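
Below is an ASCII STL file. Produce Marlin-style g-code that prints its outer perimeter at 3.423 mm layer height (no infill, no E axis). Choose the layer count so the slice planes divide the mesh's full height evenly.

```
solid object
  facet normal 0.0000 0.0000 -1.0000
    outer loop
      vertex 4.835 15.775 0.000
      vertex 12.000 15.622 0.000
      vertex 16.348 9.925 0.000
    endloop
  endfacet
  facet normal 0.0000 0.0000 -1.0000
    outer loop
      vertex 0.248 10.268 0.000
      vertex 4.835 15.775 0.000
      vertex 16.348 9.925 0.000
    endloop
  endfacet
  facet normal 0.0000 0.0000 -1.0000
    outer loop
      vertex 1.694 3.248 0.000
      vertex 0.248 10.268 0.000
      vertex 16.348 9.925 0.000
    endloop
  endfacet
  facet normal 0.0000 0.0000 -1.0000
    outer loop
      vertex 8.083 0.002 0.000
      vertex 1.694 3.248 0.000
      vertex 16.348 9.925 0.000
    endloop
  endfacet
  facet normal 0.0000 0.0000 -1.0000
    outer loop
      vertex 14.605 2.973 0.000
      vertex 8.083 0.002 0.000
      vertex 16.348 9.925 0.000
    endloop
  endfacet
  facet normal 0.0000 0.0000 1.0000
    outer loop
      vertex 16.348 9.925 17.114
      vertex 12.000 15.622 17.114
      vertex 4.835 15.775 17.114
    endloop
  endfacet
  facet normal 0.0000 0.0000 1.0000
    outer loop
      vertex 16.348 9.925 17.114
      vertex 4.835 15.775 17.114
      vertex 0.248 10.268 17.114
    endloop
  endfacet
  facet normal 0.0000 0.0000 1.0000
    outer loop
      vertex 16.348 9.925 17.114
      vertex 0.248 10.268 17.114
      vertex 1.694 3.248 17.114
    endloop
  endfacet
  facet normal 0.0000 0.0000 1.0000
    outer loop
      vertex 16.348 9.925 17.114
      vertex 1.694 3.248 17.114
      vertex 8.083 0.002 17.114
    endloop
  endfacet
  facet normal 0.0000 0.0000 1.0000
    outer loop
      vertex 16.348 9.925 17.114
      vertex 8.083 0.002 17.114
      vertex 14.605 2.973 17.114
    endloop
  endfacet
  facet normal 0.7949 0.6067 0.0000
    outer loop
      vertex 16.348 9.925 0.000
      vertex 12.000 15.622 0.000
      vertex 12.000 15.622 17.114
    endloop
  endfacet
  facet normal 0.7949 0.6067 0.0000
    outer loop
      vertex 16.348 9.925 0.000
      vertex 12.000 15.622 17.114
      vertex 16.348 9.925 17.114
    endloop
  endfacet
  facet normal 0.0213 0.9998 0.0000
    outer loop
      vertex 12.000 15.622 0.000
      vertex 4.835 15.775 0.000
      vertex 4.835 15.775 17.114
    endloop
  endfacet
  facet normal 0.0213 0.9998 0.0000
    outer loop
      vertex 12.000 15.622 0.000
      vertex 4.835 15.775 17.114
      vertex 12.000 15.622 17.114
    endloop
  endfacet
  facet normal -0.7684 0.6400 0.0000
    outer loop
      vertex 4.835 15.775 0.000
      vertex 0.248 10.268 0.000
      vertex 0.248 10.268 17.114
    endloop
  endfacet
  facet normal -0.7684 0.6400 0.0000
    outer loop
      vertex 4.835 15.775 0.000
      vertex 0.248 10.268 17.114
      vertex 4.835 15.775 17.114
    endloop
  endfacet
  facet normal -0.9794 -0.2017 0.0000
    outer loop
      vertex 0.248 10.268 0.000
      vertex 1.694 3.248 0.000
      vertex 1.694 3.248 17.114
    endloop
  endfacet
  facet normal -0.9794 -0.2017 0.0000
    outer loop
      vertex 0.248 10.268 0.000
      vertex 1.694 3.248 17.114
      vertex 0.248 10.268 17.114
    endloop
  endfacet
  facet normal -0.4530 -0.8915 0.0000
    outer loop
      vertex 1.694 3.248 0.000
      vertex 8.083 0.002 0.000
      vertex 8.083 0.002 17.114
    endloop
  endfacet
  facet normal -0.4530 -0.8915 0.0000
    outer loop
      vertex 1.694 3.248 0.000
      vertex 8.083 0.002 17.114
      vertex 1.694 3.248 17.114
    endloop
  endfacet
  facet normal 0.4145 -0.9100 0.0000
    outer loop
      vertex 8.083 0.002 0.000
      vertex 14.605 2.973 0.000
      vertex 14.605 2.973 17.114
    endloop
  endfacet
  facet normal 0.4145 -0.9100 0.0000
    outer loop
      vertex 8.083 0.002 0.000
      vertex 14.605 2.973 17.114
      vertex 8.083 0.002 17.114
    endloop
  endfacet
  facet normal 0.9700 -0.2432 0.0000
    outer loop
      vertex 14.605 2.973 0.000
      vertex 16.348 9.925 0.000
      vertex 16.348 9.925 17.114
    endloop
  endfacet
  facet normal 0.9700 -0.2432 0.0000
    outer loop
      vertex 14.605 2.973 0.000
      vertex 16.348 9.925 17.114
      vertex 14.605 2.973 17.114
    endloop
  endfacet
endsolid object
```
; perimeter-only toolpath
G21 ; units = mm
G90 ; absolute positioning
G28 ; home
; layer 1
G0 Z3.423
G0 X16.348 Y9.925
G1 X12.000 Y15.622
G1 X4.835 Y15.775
G1 X0.248 Y10.268
G1 X1.694 Y3.248
G1 X8.083 Y0.002
G1 X14.605 Y2.973
G1 X16.348 Y9.925
; layer 2
G0 Z6.846
G0 X16.348 Y9.925
G1 X12.000 Y15.622
G1 X4.835 Y15.775
G1 X0.248 Y10.268
G1 X1.694 Y3.248
G1 X8.083 Y0.002
G1 X14.605 Y2.973
G1 X16.348 Y9.925
; layer 3
G0 Z10.268
G0 X16.348 Y9.925
G1 X12.000 Y15.622
G1 X4.835 Y15.775
G1 X0.248 Y10.268
G1 X1.694 Y3.248
G1 X8.083 Y0.002
G1 X14.605 Y2.973
G1 X16.348 Y9.925
; layer 4
G0 Z13.691
G0 X16.348 Y9.925
G1 X12.000 Y15.622
G1 X4.835 Y15.775
G1 X0.248 Y10.268
G1 X1.694 Y3.248
G1 X8.083 Y0.002
G1 X14.605 Y2.973
G1 X16.348 Y9.925
; layer 5
G0 Z17.114
G0 X16.348 Y9.925
G1 X12.000 Y15.622
G1 X4.835 Y15.775
G1 X0.248 Y10.268
G1 X1.694 Y3.248
G1 X8.083 Y0.002
G1 X14.605 Y2.973
G1 X16.348 Y9.925
M2 ; end

The solid is a regular 7-sided prism (a cylinder approximated with 7 flat sides), circumscribed radius ≈ 8.26 mm, height ≈ 17.1 mm. Slicing at Δz = 3.423 mm — 5 equal slices spanning the solid's height, so layer i sits at z = i·h/5 — gives 5 non-empty perimeters. Each is a 7-segment closed polygon; G0 lifts to the layer z and rapids to the start vertex, then G1 traces the edges.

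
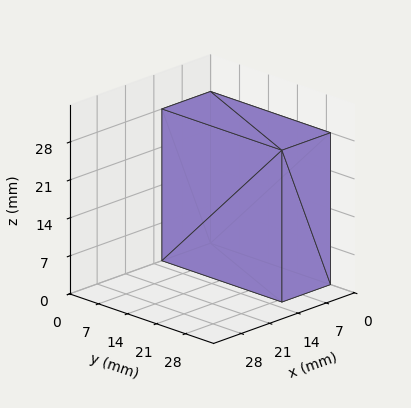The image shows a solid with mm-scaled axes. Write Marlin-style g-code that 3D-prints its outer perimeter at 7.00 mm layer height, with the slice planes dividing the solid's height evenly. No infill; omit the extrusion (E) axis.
Reading the render: the shape is a rectangular box, roughly 12 × 29 mm footprint and 28 mm tall (dimensions read to the nearest mm from the axis ticks). For the g-code, the solid's height is divided into equal slices at the stated Δz and each level perimeter traced with G1 moves after a G0 lift.

; perimeter-only toolpath
G21 ; units = mm
G90 ; absolute positioning
G28 ; home
; layer 1
G0 Z7.00
G0 X0.00 Y0.00
G1 X12.00 Y0.00
G1 X12.00 Y29.00
G1 X0.00 Y29.00
G1 X0.00 Y0.00
; layer 2
G0 Z14.00
G0 X0.00 Y0.00
G1 X12.00 Y0.00
G1 X12.00 Y29.00
G1 X0.00 Y29.00
G1 X0.00 Y0.00
; layer 3
G0 Z21.00
G0 X0.00 Y0.00
G1 X12.00 Y0.00
G1 X12.00 Y29.00
G1 X0.00 Y29.00
G1 X0.00 Y0.00
; layer 4
G0 Z28.00
G0 X0.00 Y0.00
G1 X12.00 Y0.00
G1 X12.00 Y29.00
G1 X0.00 Y29.00
G1 X0.00 Y0.00
M2 ; end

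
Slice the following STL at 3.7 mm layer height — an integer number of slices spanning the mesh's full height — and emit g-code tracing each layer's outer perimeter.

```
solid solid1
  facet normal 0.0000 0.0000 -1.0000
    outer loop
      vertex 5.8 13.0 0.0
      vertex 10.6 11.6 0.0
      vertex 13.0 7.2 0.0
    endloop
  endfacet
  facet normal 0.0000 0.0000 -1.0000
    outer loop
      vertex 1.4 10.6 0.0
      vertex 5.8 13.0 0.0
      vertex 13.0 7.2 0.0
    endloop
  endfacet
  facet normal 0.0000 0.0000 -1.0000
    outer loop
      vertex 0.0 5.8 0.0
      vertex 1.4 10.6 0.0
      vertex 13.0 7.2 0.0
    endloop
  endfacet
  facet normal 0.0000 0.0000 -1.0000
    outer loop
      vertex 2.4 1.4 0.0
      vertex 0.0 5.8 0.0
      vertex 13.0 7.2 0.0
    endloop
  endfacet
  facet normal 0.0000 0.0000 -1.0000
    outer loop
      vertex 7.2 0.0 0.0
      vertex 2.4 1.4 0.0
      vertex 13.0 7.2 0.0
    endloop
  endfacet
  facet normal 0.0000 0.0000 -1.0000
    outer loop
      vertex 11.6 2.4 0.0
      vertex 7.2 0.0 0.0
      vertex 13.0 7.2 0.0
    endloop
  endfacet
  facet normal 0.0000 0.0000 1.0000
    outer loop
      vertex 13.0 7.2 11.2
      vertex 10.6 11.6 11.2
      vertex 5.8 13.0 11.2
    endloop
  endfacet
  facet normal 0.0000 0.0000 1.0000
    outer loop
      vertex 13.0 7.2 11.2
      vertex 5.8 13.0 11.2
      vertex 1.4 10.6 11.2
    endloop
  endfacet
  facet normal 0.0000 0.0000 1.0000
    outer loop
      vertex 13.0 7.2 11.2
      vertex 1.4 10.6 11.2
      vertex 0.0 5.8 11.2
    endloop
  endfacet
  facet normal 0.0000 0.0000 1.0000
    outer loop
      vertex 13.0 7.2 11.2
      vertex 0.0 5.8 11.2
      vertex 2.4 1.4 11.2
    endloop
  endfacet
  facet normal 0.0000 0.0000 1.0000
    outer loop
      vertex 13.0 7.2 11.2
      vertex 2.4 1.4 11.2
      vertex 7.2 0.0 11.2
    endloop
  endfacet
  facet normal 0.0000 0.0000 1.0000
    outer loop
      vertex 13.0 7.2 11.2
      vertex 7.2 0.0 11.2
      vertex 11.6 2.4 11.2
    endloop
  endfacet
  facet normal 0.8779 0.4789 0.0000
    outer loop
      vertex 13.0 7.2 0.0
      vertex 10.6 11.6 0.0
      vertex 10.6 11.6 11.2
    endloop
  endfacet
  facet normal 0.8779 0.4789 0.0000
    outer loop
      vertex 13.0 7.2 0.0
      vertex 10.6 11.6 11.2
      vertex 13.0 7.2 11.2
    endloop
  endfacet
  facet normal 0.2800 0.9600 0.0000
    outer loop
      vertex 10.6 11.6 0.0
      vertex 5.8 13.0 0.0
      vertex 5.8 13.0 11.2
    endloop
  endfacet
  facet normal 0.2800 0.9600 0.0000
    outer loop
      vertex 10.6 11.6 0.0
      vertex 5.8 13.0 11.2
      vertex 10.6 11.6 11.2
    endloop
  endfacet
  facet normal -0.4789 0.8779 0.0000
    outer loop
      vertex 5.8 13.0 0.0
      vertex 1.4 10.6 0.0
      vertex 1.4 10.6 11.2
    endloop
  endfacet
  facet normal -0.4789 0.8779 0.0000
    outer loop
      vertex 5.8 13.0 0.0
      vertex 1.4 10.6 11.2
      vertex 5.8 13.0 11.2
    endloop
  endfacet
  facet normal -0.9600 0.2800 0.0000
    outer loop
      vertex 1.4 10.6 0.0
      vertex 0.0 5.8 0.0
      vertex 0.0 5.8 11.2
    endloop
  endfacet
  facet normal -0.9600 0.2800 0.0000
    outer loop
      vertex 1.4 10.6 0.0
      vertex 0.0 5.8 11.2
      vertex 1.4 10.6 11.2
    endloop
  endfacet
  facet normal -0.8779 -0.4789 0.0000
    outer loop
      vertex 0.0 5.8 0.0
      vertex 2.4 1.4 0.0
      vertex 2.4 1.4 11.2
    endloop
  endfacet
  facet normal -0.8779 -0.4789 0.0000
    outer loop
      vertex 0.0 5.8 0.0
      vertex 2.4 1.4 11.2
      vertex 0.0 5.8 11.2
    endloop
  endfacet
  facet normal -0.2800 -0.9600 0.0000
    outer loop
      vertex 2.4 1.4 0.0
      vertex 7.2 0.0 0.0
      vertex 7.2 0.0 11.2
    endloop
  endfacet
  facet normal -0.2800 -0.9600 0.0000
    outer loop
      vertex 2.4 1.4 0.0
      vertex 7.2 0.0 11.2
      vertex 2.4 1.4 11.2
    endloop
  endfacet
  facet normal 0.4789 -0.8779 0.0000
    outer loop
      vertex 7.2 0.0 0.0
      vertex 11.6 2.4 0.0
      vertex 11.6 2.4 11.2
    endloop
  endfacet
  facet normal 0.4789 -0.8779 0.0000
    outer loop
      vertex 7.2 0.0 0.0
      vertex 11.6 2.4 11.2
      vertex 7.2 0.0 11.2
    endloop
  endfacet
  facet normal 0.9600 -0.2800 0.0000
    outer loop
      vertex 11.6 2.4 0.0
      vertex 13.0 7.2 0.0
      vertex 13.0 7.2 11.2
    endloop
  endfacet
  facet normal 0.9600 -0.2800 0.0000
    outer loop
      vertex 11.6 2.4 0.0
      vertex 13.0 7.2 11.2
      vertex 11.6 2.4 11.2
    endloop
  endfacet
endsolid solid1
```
; perimeter-only toolpath
G21 ; units = mm
G90 ; absolute positioning
G28 ; home
; layer 1
G0 Z3.7
G0 X13.0 Y7.2
G1 X10.6 Y11.6
G1 X5.8 Y13.0
G1 X1.4 Y10.6
G1 X0.0 Y5.8
G1 X2.4 Y1.4
G1 X7.2 Y0.0
G1 X11.6 Y2.4
G1 X13.0 Y7.2
; layer 2
G0 Z7.5
G0 X13.0 Y7.2
G1 X10.6 Y11.6
G1 X5.8 Y13.0
G1 X1.4 Y10.6
G1 X0.0 Y5.8
G1 X2.4 Y1.4
G1 X7.2 Y0.0
G1 X11.6 Y2.4
G1 X13.0 Y7.2
; layer 3
G0 Z11.2
G0 X13.0 Y7.2
G1 X10.6 Y11.6
G1 X5.8 Y13.0
G1 X1.4 Y10.6
G1 X0.0 Y5.8
G1 X2.4 Y1.4
G1 X7.2 Y0.0
G1 X11.6 Y2.4
G1 X13.0 Y7.2
M2 ; end

The solid is a regular 8-sided prism (a cylinder approximated with 8 flat sides), circumscribed radius ≈ 6.5 mm, height ≈ 11.2 mm. Slicing at Δz = 3.7 mm — 3 equal slices spanning the solid's height, so layer i sits at z = i·h/3 — gives 3 non-empty perimeters. Each is a 8-segment closed polygon; G0 lifts to the layer z and rapids to the start vertex, then G1 traces the edges.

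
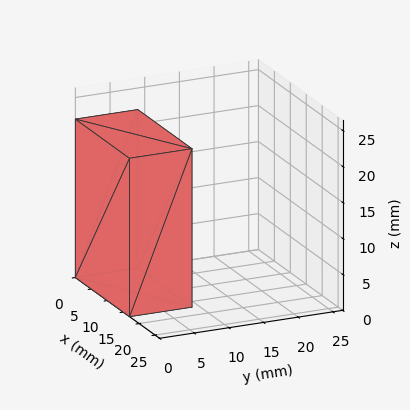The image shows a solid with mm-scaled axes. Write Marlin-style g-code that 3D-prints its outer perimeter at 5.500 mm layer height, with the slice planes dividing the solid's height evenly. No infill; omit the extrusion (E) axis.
Reading the render: the shape is a rectangular box, roughly 17 × 9 mm footprint and 22 mm tall (dimensions read to the nearest mm from the axis ticks). For the g-code, the solid's height is divided into equal slices at the stated Δz and each level perimeter traced with G1 moves after a G0 lift.

; perimeter-only toolpath
G21 ; units = mm
G90 ; absolute positioning
G28 ; home
; layer 1
G0 Z5.500
G0 X0.000 Y0.000
G1 X17.000 Y0.000
G1 X17.000 Y9.000
G1 X0.000 Y9.000
G1 X0.000 Y0.000
; layer 2
G0 Z11.000
G0 X0.000 Y0.000
G1 X17.000 Y0.000
G1 X17.000 Y9.000
G1 X0.000 Y9.000
G1 X0.000 Y0.000
; layer 3
G0 Z16.500
G0 X0.000 Y0.000
G1 X17.000 Y0.000
G1 X17.000 Y9.000
G1 X0.000 Y9.000
G1 X0.000 Y0.000
; layer 4
G0 Z22.000
G0 X0.000 Y0.000
G1 X17.000 Y0.000
G1 X17.000 Y9.000
G1 X0.000 Y9.000
G1 X0.000 Y0.000
M2 ; end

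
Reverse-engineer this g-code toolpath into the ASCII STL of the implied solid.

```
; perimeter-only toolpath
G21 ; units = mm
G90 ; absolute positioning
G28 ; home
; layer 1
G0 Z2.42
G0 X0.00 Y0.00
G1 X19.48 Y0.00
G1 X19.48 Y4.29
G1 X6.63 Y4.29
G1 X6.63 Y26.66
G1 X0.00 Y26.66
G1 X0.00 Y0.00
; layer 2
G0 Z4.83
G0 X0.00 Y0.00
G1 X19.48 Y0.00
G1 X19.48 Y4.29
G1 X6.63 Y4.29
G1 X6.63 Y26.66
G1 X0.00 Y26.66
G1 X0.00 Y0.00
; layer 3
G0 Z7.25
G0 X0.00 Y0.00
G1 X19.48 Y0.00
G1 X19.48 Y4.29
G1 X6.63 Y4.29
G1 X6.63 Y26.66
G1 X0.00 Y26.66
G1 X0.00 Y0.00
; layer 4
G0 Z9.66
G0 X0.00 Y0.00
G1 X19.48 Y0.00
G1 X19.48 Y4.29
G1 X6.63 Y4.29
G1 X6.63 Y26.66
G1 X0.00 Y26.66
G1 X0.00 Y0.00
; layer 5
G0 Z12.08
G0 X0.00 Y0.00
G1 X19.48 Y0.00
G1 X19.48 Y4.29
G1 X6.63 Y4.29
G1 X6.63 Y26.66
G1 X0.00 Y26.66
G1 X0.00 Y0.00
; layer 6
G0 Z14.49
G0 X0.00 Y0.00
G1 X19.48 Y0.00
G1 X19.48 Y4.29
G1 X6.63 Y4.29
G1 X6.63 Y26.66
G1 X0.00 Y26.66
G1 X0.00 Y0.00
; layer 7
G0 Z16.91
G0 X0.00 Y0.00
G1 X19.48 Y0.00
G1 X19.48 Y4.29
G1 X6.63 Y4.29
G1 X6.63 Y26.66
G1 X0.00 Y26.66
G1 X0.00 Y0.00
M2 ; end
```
solid part
  facet normal 0.0000 0.0000 -1.0000
    outer loop
      vertex 19.48 4.29 0.00
      vertex 19.48 0.00 0.00
      vertex 0.00 0.00 0.00
    endloop
  endfacet
  facet normal 0.0000 0.0000 -1.0000
    outer loop
      vertex 6.63 4.29 0.00
      vertex 19.48 4.29 0.00
      vertex 0.00 0.00 0.00
    endloop
  endfacet
  facet normal 0.0000 0.0000 -1.0000
    outer loop
      vertex 6.63 26.66 0.00
      vertex 6.63 4.29 0.00
      vertex 0.00 0.00 0.00
    endloop
  endfacet
  facet normal 0.0000 0.0000 -1.0000
    outer loop
      vertex 0.00 26.66 0.00
      vertex 6.63 26.66 0.00
      vertex 0.00 0.00 0.00
    endloop
  endfacet
  facet normal 0.0000 0.0000 1.0000
    outer loop
      vertex 0.00 0.00 16.91
      vertex 19.48 0.00 16.91
      vertex 19.48 4.29 16.91
    endloop
  endfacet
  facet normal 0.0000 0.0000 1.0000
    outer loop
      vertex 0.00 0.00 16.91
      vertex 19.48 4.29 16.91
      vertex 6.63 4.29 16.91
    endloop
  endfacet
  facet normal 0.0000 0.0000 1.0000
    outer loop
      vertex 0.00 0.00 16.91
      vertex 6.63 4.29 16.91
      vertex 6.63 26.66 16.91
    endloop
  endfacet
  facet normal 0.0000 0.0000 1.0000
    outer loop
      vertex 0.00 0.00 16.91
      vertex 6.63 26.66 16.91
      vertex 0.00 26.66 16.91
    endloop
  endfacet
  facet normal 0.0000 -1.0000 0.0000
    outer loop
      vertex 0.00 0.00 0.00
      vertex 19.48 0.00 0.00
      vertex 19.48 0.00 16.91
    endloop
  endfacet
  facet normal 0.0000 -1.0000 0.0000
    outer loop
      vertex 0.00 0.00 0.00
      vertex 19.48 0.00 16.91
      vertex 0.00 0.00 16.91
    endloop
  endfacet
  facet normal 1.0000 0.0000 0.0000
    outer loop
      vertex 19.48 0.00 0.00
      vertex 19.48 4.29 0.00
      vertex 19.48 4.29 16.91
    endloop
  endfacet
  facet normal 1.0000 0.0000 0.0000
    outer loop
      vertex 19.48 0.00 0.00
      vertex 19.48 4.29 16.91
      vertex 19.48 0.00 16.91
    endloop
  endfacet
  facet normal 0.0000 1.0000 0.0000
    outer loop
      vertex 19.48 4.29 0.00
      vertex 6.63 4.29 0.00
      vertex 6.63 4.29 16.91
    endloop
  endfacet
  facet normal 0.0000 1.0000 0.0000
    outer loop
      vertex 19.48 4.29 0.00
      vertex 6.63 4.29 16.91
      vertex 19.48 4.29 16.91
    endloop
  endfacet
  facet normal 1.0000 0.0000 0.0000
    outer loop
      vertex 6.63 4.29 0.00
      vertex 6.63 26.66 0.00
      vertex 6.63 26.66 16.91
    endloop
  endfacet
  facet normal 1.0000 0.0000 0.0000
    outer loop
      vertex 6.63 4.29 0.00
      vertex 6.63 26.66 16.91
      vertex 6.63 4.29 16.91
    endloop
  endfacet
  facet normal 0.0000 1.0000 0.0000
    outer loop
      vertex 6.63 26.66 0.00
      vertex 0.00 26.66 0.00
      vertex 0.00 26.66 16.91
    endloop
  endfacet
  facet normal 0.0000 1.0000 0.0000
    outer loop
      vertex 6.63 26.66 0.00
      vertex 0.00 26.66 16.91
      vertex 6.63 26.66 16.91
    endloop
  endfacet
  facet normal -1.0000 0.0000 0.0000
    outer loop
      vertex 0.00 26.66 0.00
      vertex 0.00 0.00 0.00
      vertex 0.00 0.00 16.91
    endloop
  endfacet
  facet normal -1.0000 0.0000 0.0000
    outer loop
      vertex 0.00 26.66 0.00
      vertex 0.00 0.00 16.91
      vertex 0.00 26.66 16.91
    endloop
  endfacet
endsolid part

The G0 Z moves step by Δz≈2.42 mm. Every layer's G1 loop is the same polygon, so the solid is a straight extrusion of it from z=0 to z≈16.9. Closing with flat bottom and top caps and triangulating gives 20 facets — an L-shaped prism: outer 19.5 × 26.7 mm, arm thicknesses ≈ 4.29 mm (horizontal) and 6.63 mm (vertical), extruded 16.9 mm in z.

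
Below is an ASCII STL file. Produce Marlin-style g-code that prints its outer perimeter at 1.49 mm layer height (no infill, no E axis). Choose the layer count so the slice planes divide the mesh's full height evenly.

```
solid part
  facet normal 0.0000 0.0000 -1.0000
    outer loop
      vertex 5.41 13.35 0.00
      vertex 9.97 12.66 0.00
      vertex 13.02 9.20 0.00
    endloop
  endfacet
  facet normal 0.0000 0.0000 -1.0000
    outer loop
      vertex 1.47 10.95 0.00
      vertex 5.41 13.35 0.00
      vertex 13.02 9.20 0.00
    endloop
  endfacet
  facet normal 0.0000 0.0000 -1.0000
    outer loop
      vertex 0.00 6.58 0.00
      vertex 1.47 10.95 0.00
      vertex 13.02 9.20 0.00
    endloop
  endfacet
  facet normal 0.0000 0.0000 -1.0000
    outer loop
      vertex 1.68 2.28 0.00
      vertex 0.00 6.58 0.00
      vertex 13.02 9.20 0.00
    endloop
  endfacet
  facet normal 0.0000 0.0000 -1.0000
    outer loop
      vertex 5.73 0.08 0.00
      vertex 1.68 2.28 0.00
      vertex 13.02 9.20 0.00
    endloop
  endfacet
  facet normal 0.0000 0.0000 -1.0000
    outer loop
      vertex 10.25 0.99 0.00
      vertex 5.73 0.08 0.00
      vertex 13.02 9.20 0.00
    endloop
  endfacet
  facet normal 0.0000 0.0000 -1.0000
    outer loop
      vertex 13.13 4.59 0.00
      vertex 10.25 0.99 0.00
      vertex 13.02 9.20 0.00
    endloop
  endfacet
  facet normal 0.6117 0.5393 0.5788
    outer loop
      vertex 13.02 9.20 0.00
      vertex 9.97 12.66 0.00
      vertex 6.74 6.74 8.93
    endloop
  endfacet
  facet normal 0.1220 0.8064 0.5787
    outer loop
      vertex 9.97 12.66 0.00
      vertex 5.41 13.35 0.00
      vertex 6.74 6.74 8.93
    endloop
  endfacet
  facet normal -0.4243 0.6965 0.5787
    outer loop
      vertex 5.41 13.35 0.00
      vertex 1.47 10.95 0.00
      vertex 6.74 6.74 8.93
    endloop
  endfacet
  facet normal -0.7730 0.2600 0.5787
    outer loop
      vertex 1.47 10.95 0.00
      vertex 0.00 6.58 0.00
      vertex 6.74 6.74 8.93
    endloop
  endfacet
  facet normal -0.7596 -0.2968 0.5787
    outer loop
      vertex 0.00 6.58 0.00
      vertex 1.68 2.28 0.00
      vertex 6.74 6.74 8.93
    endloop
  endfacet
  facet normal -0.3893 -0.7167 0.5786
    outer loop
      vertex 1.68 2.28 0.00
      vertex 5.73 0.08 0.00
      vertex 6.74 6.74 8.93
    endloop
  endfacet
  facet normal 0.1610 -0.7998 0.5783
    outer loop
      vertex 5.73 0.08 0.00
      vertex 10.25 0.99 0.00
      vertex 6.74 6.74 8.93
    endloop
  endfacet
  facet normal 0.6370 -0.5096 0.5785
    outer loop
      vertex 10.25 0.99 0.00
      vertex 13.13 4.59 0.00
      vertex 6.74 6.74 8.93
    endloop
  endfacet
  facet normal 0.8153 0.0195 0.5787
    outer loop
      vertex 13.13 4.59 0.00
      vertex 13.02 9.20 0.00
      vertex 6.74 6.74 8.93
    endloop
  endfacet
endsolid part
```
; perimeter-only toolpath
G21 ; units = mm
G90 ; absolute positioning
G28 ; home
; layer 1
G0 Z1.49
G0 X11.97 Y8.79
G1 X9.43 Y11.67
G1 X5.63 Y12.25
G1 X2.35 Y10.25
G1 X1.12 Y6.61
G1 X2.52 Y3.02
G1 X5.90 Y1.19
G1 X9.67 Y1.95
G1 X12.07 Y4.95
G1 X11.97 Y8.79
; layer 2
G0 Z2.98
G0 X10.93 Y8.38
G1 X8.89 Y10.69
G1 X5.85 Y11.15
G1 X3.23 Y9.55
G1 X2.25 Y6.63
G1 X3.37 Y3.77
G1 X6.07 Y2.30
G1 X9.08 Y2.91
G1 X11.00 Y5.31
G1 X10.93 Y8.38
; layer 3
G0 Z4.46
G0 X9.88 Y7.97
G1 X8.36 Y9.70
G1 X6.08 Y10.04
G1 X4.11 Y8.84
G1 X3.37 Y6.66
G1 X4.21 Y4.51
G1 X6.24 Y3.41
G1 X8.50 Y3.87
G1 X9.94 Y5.67
G1 X9.88 Y7.97
; layer 4
G0 Z5.95
G0 X8.83 Y7.56
G1 X7.82 Y8.71
G1 X6.30 Y8.94
G1 X4.98 Y8.14
G1 X4.49 Y6.69
G1 X5.05 Y5.25
G1 X6.40 Y4.52
G1 X7.91 Y4.82
G1 X8.87 Y6.02
G1 X8.83 Y7.56
; layer 5
G0 Z7.44
G0 X7.79 Y7.15
G1 X7.28 Y7.73
G1 X6.52 Y7.84
G1 X5.86 Y7.44
G1 X5.62 Y6.71
G1 X5.90 Y6.00
G1 X6.57 Y5.63
G1 X7.33 Y5.78
G1 X7.80 Y6.38
G1 X7.79 Y7.15
M2 ; end

The solid is a regular 9-sided pyramid, base circumscribed radius ≈ 6.74 mm, apex at z ≈ 8.93 mm. Slicing at Δz = 1.49 mm — 6 equal slices spanning the solid's height, so layer i sits at z = i·h/6 — gives 5 non-empty perimeters. Each is a 9-segment closed polygon; G0 lifts to the layer z and rapids to the start vertex, then G1 traces the edges. The cross-section shrinks linearly with z (the slice at the apex is degenerate and omitted).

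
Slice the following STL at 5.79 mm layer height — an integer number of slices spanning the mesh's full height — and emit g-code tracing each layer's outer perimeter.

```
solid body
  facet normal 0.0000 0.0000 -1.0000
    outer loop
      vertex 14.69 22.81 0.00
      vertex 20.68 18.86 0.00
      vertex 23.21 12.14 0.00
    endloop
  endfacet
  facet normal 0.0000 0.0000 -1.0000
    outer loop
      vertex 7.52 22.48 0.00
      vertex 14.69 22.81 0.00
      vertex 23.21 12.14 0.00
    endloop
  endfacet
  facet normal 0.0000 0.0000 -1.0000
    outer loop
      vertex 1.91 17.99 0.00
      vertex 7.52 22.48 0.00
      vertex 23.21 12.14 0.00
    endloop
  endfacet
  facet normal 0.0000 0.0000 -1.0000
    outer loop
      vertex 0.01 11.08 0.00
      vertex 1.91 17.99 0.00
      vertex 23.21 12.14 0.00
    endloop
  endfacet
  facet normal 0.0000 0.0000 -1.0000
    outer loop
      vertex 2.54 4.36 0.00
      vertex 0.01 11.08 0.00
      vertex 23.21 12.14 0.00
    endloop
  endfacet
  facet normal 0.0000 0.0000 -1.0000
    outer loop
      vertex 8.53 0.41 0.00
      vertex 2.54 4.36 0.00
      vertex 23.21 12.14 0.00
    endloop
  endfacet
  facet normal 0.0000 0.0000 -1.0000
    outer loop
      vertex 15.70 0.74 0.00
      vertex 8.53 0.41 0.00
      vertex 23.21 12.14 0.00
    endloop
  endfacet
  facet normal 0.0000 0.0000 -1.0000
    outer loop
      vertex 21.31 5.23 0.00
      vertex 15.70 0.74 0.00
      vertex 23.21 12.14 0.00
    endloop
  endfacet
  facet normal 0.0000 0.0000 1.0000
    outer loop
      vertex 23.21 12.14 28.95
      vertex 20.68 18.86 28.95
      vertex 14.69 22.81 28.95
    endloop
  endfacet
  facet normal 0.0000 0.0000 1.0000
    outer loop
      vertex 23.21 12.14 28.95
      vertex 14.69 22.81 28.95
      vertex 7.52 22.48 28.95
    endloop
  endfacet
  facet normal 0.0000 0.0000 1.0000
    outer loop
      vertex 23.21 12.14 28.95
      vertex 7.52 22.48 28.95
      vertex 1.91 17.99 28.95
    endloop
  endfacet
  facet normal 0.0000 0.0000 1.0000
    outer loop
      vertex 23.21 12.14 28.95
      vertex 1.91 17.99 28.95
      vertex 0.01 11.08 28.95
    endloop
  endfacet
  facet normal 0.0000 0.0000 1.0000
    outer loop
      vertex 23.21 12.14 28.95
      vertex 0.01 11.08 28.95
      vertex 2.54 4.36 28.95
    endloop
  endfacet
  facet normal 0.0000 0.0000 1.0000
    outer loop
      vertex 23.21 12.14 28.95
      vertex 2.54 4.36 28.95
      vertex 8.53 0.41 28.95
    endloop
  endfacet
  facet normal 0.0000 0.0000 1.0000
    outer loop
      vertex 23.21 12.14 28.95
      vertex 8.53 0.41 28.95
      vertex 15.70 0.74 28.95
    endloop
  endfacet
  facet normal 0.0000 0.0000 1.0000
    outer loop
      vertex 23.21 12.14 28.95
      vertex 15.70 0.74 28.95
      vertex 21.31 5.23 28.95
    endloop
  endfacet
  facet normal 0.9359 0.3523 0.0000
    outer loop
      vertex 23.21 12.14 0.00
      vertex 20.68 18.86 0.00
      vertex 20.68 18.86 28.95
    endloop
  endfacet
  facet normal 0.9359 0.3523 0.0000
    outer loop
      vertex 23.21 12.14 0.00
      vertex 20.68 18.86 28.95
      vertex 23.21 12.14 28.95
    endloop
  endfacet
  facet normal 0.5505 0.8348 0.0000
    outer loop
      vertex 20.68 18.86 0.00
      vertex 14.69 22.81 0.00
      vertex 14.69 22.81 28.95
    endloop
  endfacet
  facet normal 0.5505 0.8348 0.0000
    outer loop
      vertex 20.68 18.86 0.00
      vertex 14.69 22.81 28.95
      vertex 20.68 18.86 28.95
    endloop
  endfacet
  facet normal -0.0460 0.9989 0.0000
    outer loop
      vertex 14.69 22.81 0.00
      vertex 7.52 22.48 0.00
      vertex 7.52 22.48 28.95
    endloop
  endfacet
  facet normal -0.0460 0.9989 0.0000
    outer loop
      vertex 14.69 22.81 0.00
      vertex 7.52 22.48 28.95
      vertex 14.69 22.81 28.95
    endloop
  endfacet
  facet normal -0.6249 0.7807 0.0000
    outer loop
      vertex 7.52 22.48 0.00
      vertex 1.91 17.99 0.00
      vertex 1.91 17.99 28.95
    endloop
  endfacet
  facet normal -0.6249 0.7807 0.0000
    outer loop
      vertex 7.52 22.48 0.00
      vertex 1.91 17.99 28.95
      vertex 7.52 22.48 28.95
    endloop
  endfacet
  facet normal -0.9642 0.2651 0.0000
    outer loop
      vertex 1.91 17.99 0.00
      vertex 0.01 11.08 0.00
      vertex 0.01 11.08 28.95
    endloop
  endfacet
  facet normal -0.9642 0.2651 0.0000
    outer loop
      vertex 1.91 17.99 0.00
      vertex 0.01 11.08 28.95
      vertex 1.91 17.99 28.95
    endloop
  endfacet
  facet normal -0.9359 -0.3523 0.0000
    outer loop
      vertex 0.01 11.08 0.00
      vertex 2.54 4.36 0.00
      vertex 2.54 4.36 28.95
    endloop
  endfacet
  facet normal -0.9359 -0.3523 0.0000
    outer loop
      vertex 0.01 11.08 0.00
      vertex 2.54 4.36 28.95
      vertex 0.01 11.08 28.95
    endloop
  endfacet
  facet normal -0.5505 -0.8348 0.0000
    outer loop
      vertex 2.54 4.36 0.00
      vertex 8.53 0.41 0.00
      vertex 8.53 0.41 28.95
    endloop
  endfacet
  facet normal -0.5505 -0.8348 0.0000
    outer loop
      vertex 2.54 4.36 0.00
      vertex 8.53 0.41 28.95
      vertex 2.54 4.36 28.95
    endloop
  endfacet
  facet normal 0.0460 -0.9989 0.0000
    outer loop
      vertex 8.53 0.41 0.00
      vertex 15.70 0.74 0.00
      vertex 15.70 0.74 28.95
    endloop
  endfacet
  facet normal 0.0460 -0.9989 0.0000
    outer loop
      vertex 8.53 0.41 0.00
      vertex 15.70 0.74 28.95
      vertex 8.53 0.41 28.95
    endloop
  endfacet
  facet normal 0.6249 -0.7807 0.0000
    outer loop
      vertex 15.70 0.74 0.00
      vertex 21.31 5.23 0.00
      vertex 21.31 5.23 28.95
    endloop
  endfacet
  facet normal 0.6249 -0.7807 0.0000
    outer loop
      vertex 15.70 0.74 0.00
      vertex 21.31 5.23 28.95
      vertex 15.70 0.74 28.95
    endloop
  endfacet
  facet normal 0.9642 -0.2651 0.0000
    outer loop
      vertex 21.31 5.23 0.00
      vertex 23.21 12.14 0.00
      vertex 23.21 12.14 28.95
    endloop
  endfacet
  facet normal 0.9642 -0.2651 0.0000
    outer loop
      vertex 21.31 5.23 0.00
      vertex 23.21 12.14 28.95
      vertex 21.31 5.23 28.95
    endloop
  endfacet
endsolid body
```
; perimeter-only toolpath
G21 ; units = mm
G90 ; absolute positioning
G28 ; home
; layer 1
G0 Z5.79
G0 X23.21 Y12.14
G1 X20.68 Y18.86
G1 X14.69 Y22.81
G1 X7.52 Y22.48
G1 X1.91 Y17.99
G1 X0.01 Y11.08
G1 X2.54 Y4.36
G1 X8.53 Y0.41
G1 X15.70 Y0.74
G1 X21.31 Y5.23
G1 X23.21 Y12.14
; layer 2
G0 Z11.58
G0 X23.21 Y12.14
G1 X20.68 Y18.86
G1 X14.69 Y22.81
G1 X7.52 Y22.48
G1 X1.91 Y17.99
G1 X0.01 Y11.08
G1 X2.54 Y4.36
G1 X8.53 Y0.41
G1 X15.70 Y0.74
G1 X21.31 Y5.23
G1 X23.21 Y12.14
; layer 3
G0 Z17.37
G0 X23.21 Y12.14
G1 X20.68 Y18.86
G1 X14.69 Y22.81
G1 X7.52 Y22.48
G1 X1.91 Y17.99
G1 X0.01 Y11.08
G1 X2.54 Y4.36
G1 X8.53 Y0.41
G1 X15.70 Y0.74
G1 X21.31 Y5.23
G1 X23.21 Y12.14
; layer 4
G0 Z23.16
G0 X23.21 Y12.14
G1 X20.68 Y18.86
G1 X14.69 Y22.81
G1 X7.52 Y22.48
G1 X1.91 Y17.99
G1 X0.01 Y11.08
G1 X2.54 Y4.36
G1 X8.53 Y0.41
G1 X15.70 Y0.74
G1 X21.31 Y5.23
G1 X23.21 Y12.14
; layer 5
G0 Z28.95
G0 X23.21 Y12.14
G1 X20.68 Y18.86
G1 X14.69 Y22.81
G1 X7.52 Y22.48
G1 X1.91 Y17.99
G1 X0.01 Y11.08
G1 X2.54 Y4.36
G1 X8.53 Y0.41
G1 X15.70 Y0.74
G1 X21.31 Y5.23
G1 X23.21 Y12.14
M2 ; end

The solid is a regular 10-sided prism (a cylinder approximated with 10 flat sides), circumscribed radius ≈ 11.6 mm, height ≈ 28.9 mm. Slicing at Δz = 5.79 mm — 5 equal slices spanning the solid's height, so layer i sits at z = i·h/5 — gives 5 non-empty perimeters. Each is a 10-segment closed polygon; G0 lifts to the layer z and rapids to the start vertex, then G1 traces the edges.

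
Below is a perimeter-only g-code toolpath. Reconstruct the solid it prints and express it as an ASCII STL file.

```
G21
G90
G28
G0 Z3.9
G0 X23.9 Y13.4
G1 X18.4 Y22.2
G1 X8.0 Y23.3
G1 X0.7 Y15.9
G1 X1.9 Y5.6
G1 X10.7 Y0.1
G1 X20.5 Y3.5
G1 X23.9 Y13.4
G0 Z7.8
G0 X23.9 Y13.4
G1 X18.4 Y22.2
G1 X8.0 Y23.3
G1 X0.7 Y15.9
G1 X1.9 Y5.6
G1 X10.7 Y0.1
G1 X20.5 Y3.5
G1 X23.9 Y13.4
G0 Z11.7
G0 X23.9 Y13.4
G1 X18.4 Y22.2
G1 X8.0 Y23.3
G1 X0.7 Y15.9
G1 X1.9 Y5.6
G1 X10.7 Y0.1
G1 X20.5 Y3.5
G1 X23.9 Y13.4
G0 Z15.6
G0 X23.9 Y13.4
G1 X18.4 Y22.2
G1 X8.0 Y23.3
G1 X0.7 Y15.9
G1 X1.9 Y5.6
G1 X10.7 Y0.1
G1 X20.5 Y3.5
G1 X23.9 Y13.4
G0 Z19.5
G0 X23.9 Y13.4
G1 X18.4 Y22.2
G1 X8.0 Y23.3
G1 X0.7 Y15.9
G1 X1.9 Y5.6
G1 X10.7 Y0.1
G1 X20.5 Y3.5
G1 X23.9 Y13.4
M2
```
solid part
  facet normal 0.0000 0.0000 -1.0000
    outer loop
      vertex 8.0 23.3 0.0
      vertex 18.4 22.2 0.0
      vertex 23.9 13.4 0.0
    endloop
  endfacet
  facet normal 0.0000 0.0000 -1.0000
    outer loop
      vertex 0.7 15.9 0.0
      vertex 8.0 23.3 0.0
      vertex 23.9 13.4 0.0
    endloop
  endfacet
  facet normal 0.0000 0.0000 -1.0000
    outer loop
      vertex 1.9 5.6 0.0
      vertex 0.7 15.9 0.0
      vertex 23.9 13.4 0.0
    endloop
  endfacet
  facet normal 0.0000 0.0000 -1.0000
    outer loop
      vertex 10.7 0.1 0.0
      vertex 1.9 5.6 0.0
      vertex 23.9 13.4 0.0
    endloop
  endfacet
  facet normal 0.0000 0.0000 -1.0000
    outer loop
      vertex 20.5 3.5 0.0
      vertex 10.7 0.1 0.0
      vertex 23.9 13.4 0.0
    endloop
  endfacet
  facet normal 0.0000 0.0000 1.0000
    outer loop
      vertex 23.9 13.4 19.5
      vertex 18.4 22.2 19.5
      vertex 8.0 23.3 19.5
    endloop
  endfacet
  facet normal 0.0000 0.0000 1.0000
    outer loop
      vertex 23.9 13.4 19.5
      vertex 8.0 23.3 19.5
      vertex 0.7 15.9 19.5
    endloop
  endfacet
  facet normal 0.0000 0.0000 1.0000
    outer loop
      vertex 23.9 13.4 19.5
      vertex 0.7 15.9 19.5
      vertex 1.9 5.6 19.5
    endloop
  endfacet
  facet normal 0.0000 0.0000 1.0000
    outer loop
      vertex 23.9 13.4 19.5
      vertex 1.9 5.6 19.5
      vertex 10.7 0.1 19.5
    endloop
  endfacet
  facet normal 0.0000 0.0000 1.0000
    outer loop
      vertex 23.9 13.4 19.5
      vertex 10.7 0.1 19.5
      vertex 20.5 3.5 19.5
    endloop
  endfacet
  facet normal 0.8480 0.5300 0.0000
    outer loop
      vertex 23.9 13.4 0.0
      vertex 18.4 22.2 0.0
      vertex 18.4 22.2 19.5
    endloop
  endfacet
  facet normal 0.8480 0.5300 0.0000
    outer loop
      vertex 23.9 13.4 0.0
      vertex 18.4 22.2 19.5
      vertex 23.9 13.4 19.5
    endloop
  endfacet
  facet normal 0.1052 0.9945 0.0000
    outer loop
      vertex 18.4 22.2 0.0
      vertex 8.0 23.3 0.0
      vertex 8.0 23.3 19.5
    endloop
  endfacet
  facet normal 0.1052 0.9945 0.0000
    outer loop
      vertex 18.4 22.2 0.0
      vertex 8.0 23.3 19.5
      vertex 18.4 22.2 19.5
    endloop
  endfacet
  facet normal -0.7119 0.7023 0.0000
    outer loop
      vertex 8.0 23.3 0.0
      vertex 0.7 15.9 0.0
      vertex 0.7 15.9 19.5
    endloop
  endfacet
  facet normal -0.7119 0.7023 0.0000
    outer loop
      vertex 8.0 23.3 0.0
      vertex 0.7 15.9 19.5
      vertex 8.0 23.3 19.5
    endloop
  endfacet
  facet normal -0.9933 -0.1157 0.0000
    outer loop
      vertex 0.7 15.9 0.0
      vertex 1.9 5.6 0.0
      vertex 1.9 5.6 19.5
    endloop
  endfacet
  facet normal -0.9933 -0.1157 0.0000
    outer loop
      vertex 0.7 15.9 0.0
      vertex 1.9 5.6 19.5
      vertex 0.7 15.9 19.5
    endloop
  endfacet
  facet normal -0.5300 -0.8480 0.0000
    outer loop
      vertex 1.9 5.6 0.0
      vertex 10.7 0.1 0.0
      vertex 10.7 0.1 19.5
    endloop
  endfacet
  facet normal -0.5300 -0.8480 0.0000
    outer loop
      vertex 1.9 5.6 0.0
      vertex 10.7 0.1 19.5
      vertex 1.9 5.6 19.5
    endloop
  endfacet
  facet normal 0.3278 -0.9448 0.0000
    outer loop
      vertex 10.7 0.1 0.0
      vertex 20.5 3.5 0.0
      vertex 20.5 3.5 19.5
    endloop
  endfacet
  facet normal 0.3278 -0.9448 0.0000
    outer loop
      vertex 10.7 0.1 0.0
      vertex 20.5 3.5 19.5
      vertex 10.7 0.1 19.5
    endloop
  endfacet
  facet normal 0.9458 -0.3248 0.0000
    outer loop
      vertex 20.5 3.5 0.0
      vertex 23.9 13.4 0.0
      vertex 23.9 13.4 19.5
    endloop
  endfacet
  facet normal 0.9458 -0.3248 0.0000
    outer loop
      vertex 20.5 3.5 0.0
      vertex 23.9 13.4 19.5
      vertex 20.5 3.5 19.5
    endloop
  endfacet
endsolid part

The G0 Z moves step by Δz≈3.9 mm. Every layer's G1 loop is the same polygon, so the solid is a straight extrusion of it from z=0 to z≈19.5. Closing with flat bottom and top caps and triangulating gives 24 facets — a regular 7-sided prism (a cylinder approximated with 7 flat sides), circumscribed radius ≈ 12 mm, height ≈ 19.5 mm.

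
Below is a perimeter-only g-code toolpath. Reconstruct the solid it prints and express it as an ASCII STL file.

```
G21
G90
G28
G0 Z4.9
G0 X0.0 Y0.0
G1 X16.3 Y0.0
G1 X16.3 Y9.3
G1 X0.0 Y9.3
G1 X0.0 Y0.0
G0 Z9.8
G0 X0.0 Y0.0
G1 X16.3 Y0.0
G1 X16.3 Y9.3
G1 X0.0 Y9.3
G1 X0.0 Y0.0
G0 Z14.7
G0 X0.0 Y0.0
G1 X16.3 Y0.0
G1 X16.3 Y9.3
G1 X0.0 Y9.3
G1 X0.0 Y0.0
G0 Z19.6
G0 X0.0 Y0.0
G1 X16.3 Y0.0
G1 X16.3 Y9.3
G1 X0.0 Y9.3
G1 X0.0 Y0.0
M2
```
solid part
  facet normal 0.0000 0.0000 -1.0000
    outer loop
      vertex 16.3 9.3 0.0
      vertex 16.3 0.0 0.0
      vertex 0.0 0.0 0.0
    endloop
  endfacet
  facet normal 0.0000 0.0000 -1.0000
    outer loop
      vertex 0.0 9.3 0.0
      vertex 16.3 9.3 0.0
      vertex 0.0 0.0 0.0
    endloop
  endfacet
  facet normal 0.0000 0.0000 1.0000
    outer loop
      vertex 0.0 0.0 19.6
      vertex 16.3 0.0 19.6
      vertex 16.3 9.3 19.6
    endloop
  endfacet
  facet normal 0.0000 0.0000 1.0000
    outer loop
      vertex 0.0 0.0 19.6
      vertex 16.3 9.3 19.6
      vertex 0.0 9.3 19.6
    endloop
  endfacet
  facet normal 0.0000 -1.0000 0.0000
    outer loop
      vertex 0.0 0.0 0.0
      vertex 16.3 0.0 0.0
      vertex 16.3 0.0 19.6
    endloop
  endfacet
  facet normal 0.0000 -1.0000 0.0000
    outer loop
      vertex 0.0 0.0 0.0
      vertex 16.3 0.0 19.6
      vertex 0.0 0.0 19.6
    endloop
  endfacet
  facet normal 0.0000 1.0000 0.0000
    outer loop
      vertex 16.3 9.3 19.6
      vertex 16.3 9.3 0.0
      vertex 0.0 9.3 0.0
    endloop
  endfacet
  facet normal 0.0000 1.0000 0.0000
    outer loop
      vertex 0.0 9.3 19.6
      vertex 16.3 9.3 19.6
      vertex 0.0 9.3 0.0
    endloop
  endfacet
  facet normal -1.0000 0.0000 0.0000
    outer loop
      vertex 0.0 9.3 19.6
      vertex 0.0 9.3 0.0
      vertex 0.0 0.0 0.0
    endloop
  endfacet
  facet normal -1.0000 0.0000 0.0000
    outer loop
      vertex 0.0 0.0 19.6
      vertex 0.0 9.3 19.6
      vertex 0.0 0.0 0.0
    endloop
  endfacet
  facet normal 1.0000 0.0000 0.0000
    outer loop
      vertex 16.3 0.0 0.0
      vertex 16.3 9.3 0.0
      vertex 16.3 9.3 19.6
    endloop
  endfacet
  facet normal 1.0000 0.0000 0.0000
    outer loop
      vertex 16.3 0.0 0.0
      vertex 16.3 9.3 19.6
      vertex 16.3 0.0 19.6
    endloop
  endfacet
endsolid part

The G0 Z moves step by Δz≈4.9 mm. Every layer's G1 loop is the same polygon, so the solid is a straight extrusion of it from z=0 to z≈19.6. Closing with flat bottom and top caps and triangulating gives 12 facets — a rectangular box, roughly 16.3 × 9.3 mm footprint and 19.6 mm tall.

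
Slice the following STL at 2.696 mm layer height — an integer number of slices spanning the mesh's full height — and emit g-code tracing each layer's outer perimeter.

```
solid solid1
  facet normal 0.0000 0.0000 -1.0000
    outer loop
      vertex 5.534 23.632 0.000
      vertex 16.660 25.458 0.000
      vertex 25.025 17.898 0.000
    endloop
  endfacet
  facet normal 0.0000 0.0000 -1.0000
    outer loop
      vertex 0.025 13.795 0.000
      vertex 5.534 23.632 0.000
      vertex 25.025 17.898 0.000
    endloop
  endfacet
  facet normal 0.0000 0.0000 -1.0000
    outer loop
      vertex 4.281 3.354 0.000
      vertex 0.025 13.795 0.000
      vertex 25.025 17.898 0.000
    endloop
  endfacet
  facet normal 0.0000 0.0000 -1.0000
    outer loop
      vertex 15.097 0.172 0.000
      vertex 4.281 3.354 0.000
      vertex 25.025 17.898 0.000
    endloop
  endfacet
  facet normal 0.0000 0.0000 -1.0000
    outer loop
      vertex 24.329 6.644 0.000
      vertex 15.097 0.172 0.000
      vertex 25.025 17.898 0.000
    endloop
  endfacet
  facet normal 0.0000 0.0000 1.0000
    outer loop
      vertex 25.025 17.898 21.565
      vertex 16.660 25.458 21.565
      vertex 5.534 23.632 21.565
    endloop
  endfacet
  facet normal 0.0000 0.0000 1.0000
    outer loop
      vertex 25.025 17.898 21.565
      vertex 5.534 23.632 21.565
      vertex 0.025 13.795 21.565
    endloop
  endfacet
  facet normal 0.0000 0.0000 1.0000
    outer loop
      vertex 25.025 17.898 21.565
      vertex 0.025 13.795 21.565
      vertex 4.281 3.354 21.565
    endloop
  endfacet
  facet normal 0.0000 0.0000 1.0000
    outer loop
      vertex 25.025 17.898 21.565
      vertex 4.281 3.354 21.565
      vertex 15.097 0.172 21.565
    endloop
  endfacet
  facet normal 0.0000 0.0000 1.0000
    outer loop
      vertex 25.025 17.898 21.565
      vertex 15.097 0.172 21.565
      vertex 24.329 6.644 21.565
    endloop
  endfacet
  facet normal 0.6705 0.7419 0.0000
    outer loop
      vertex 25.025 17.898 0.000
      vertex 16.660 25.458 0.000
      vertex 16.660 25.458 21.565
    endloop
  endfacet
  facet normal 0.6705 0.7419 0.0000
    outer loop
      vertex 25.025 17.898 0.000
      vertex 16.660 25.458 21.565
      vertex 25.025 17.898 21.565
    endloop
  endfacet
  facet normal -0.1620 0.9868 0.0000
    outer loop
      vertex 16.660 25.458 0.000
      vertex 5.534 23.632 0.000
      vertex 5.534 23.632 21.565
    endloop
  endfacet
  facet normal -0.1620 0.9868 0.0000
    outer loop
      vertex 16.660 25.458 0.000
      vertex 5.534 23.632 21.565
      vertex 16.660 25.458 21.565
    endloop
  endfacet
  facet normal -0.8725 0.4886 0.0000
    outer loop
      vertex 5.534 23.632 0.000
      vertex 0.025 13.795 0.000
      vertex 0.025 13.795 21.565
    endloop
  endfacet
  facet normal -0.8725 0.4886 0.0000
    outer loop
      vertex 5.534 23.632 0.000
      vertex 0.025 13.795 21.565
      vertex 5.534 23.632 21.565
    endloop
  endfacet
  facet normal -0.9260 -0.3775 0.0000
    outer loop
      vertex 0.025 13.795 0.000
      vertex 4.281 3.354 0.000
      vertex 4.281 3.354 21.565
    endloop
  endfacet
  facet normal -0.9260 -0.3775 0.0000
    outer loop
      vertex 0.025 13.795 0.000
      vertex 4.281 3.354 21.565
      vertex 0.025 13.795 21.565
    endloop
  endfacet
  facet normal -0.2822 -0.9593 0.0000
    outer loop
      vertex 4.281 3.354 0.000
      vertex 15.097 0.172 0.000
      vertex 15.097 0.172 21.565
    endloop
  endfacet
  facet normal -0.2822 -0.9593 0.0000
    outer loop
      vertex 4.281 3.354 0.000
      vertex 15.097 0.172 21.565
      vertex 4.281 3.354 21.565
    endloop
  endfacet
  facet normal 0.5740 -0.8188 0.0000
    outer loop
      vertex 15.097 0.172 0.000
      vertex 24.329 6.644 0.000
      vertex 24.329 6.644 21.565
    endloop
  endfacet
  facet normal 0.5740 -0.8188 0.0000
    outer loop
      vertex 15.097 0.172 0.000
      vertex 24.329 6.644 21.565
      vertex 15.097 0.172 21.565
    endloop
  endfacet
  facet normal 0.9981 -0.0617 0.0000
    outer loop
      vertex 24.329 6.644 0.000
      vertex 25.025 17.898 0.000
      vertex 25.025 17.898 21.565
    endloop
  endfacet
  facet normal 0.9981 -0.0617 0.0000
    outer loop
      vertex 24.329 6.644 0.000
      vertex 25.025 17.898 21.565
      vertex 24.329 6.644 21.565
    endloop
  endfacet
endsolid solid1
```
; perimeter-only toolpath
G21 ; units = mm
G90 ; absolute positioning
G28 ; home
; layer 1
G0 Z2.696
G0 X25.025 Y17.898
G1 X16.660 Y25.458
G1 X5.534 Y23.632
G1 X0.025 Y13.795
G1 X4.281 Y3.354
G1 X15.097 Y0.172
G1 X24.329 Y6.644
G1 X25.025 Y17.898
; layer 2
G0 Z5.391
G0 X25.025 Y17.898
G1 X16.660 Y25.458
G1 X5.534 Y23.632
G1 X0.025 Y13.795
G1 X4.281 Y3.354
G1 X15.097 Y0.172
G1 X24.329 Y6.644
G1 X25.025 Y17.898
; layer 3
G0 Z8.087
G0 X25.025 Y17.898
G1 X16.660 Y25.458
G1 X5.534 Y23.632
G1 X0.025 Y13.795
G1 X4.281 Y3.354
G1 X15.097 Y0.172
G1 X24.329 Y6.644
G1 X25.025 Y17.898
; layer 4
G0 Z10.783
G0 X25.025 Y17.898
G1 X16.660 Y25.458
G1 X5.534 Y23.632
G1 X0.025 Y13.795
G1 X4.281 Y3.354
G1 X15.097 Y0.172
G1 X24.329 Y6.644
G1 X25.025 Y17.898
; layer 5
G0 Z13.478
G0 X25.025 Y17.898
G1 X16.660 Y25.458
G1 X5.534 Y23.632
G1 X0.025 Y13.795
G1 X4.281 Y3.354
G1 X15.097 Y0.172
G1 X24.329 Y6.644
G1 X25.025 Y17.898
; layer 6
G0 Z16.174
G0 X25.025 Y17.898
G1 X16.660 Y25.458
G1 X5.534 Y23.632
G1 X0.025 Y13.795
G1 X4.281 Y3.354
G1 X15.097 Y0.172
G1 X24.329 Y6.644
G1 X25.025 Y17.898
; layer 7
G0 Z18.869
G0 X25.025 Y17.898
G1 X16.660 Y25.458
G1 X5.534 Y23.632
G1 X0.025 Y13.795
G1 X4.281 Y3.354
G1 X15.097 Y0.172
G1 X24.329 Y6.644
G1 X25.025 Y17.898
; layer 8
G0 Z21.565
G0 X25.025 Y17.898
G1 X16.660 Y25.458
G1 X5.534 Y23.632
G1 X0.025 Y13.795
G1 X4.281 Y3.354
G1 X15.097 Y0.172
G1 X24.329 Y6.644
G1 X25.025 Y17.898
M2 ; end

The solid is a regular 7-sided prism (a cylinder approximated with 7 flat sides), circumscribed radius ≈ 13 mm, height ≈ 21.6 mm. Slicing at Δz = 2.696 mm — 8 equal slices spanning the solid's height, so layer i sits at z = i·h/8 — gives 8 non-empty perimeters. Each is a 7-segment closed polygon; G0 lifts to the layer z and rapids to the start vertex, then G1 traces the edges.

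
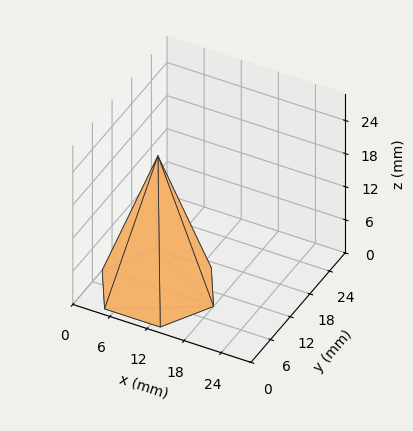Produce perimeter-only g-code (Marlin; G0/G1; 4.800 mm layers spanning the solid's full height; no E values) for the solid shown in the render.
Reading the render: the shape is a regular 6-sided pyramid, base circumscribed radius ≈ 9 mm, apex at z ≈ 24 mm (dimensions read to the nearest mm from the axis ticks). For the g-code, the solid's height is divided into equal slices at the stated Δz and each level perimeter traced with G1 moves after a G0 lift.

; perimeter-only toolpath
G21 ; units = mm
G90 ; absolute positioning
G28 ; home
; layer 1
G0 Z4.800
G0 X16.200 Y9.000
G1 X12.600 Y15.235
G1 X5.400 Y15.235
G1 X1.800 Y9.000
G1 X5.400 Y2.765
G1 X12.600 Y2.765
G1 X16.200 Y9.000
; layer 2
G0 Z9.600
G0 X14.400 Y9.000
G1 X11.700 Y13.676
G1 X6.300 Y13.676
G1 X3.600 Y9.000
G1 X6.300 Y4.324
G1 X11.700 Y4.324
G1 X14.400 Y9.000
; layer 3
G0 Z14.400
G0 X12.600 Y9.000
G1 X10.800 Y12.118
G1 X7.200 Y12.118
G1 X5.400 Y9.000
G1 X7.200 Y5.882
G1 X10.800 Y5.882
G1 X12.600 Y9.000
; layer 4
G0 Z19.200
G0 X10.800 Y9.000
G1 X9.900 Y10.559
G1 X8.100 Y10.559
G1 X7.200 Y9.000
G1 X8.100 Y7.441
G1 X9.900 Y7.441
G1 X10.800 Y9.000
M2 ; end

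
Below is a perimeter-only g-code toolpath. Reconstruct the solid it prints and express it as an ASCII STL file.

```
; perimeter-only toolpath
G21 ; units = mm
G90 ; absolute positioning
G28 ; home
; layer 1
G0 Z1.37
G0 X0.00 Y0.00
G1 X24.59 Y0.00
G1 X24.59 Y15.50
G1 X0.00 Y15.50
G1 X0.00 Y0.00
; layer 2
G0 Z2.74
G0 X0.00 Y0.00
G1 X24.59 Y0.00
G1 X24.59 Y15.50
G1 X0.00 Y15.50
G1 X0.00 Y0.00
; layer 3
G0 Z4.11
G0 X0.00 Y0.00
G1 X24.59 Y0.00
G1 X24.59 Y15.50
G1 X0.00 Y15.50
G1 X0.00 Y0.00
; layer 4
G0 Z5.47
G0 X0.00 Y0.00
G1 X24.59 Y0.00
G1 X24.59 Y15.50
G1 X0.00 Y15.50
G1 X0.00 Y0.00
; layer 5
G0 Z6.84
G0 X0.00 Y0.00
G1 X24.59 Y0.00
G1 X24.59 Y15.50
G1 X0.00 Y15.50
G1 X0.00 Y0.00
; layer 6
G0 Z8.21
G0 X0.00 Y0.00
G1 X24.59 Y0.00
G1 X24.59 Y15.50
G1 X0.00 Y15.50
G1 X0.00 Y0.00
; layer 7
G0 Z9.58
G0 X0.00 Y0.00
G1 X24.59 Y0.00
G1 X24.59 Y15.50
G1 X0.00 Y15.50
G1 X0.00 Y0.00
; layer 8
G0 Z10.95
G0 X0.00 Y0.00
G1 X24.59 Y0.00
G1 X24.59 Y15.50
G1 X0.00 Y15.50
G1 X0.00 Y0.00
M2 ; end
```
solid part
  facet normal 0.0000 0.0000 -1.0000
    outer loop
      vertex 24.59 15.50 0.00
      vertex 24.59 0.00 0.00
      vertex 0.00 0.00 0.00
    endloop
  endfacet
  facet normal 0.0000 0.0000 -1.0000
    outer loop
      vertex 0.00 15.50 0.00
      vertex 24.59 15.50 0.00
      vertex 0.00 0.00 0.00
    endloop
  endfacet
  facet normal 0.0000 0.0000 1.0000
    outer loop
      vertex 0.00 0.00 10.95
      vertex 24.59 0.00 10.95
      vertex 24.59 15.50 10.95
    endloop
  endfacet
  facet normal 0.0000 0.0000 1.0000
    outer loop
      vertex 0.00 0.00 10.95
      vertex 24.59 15.50 10.95
      vertex 0.00 15.50 10.95
    endloop
  endfacet
  facet normal 0.0000 -1.0000 0.0000
    outer loop
      vertex 0.00 0.00 0.00
      vertex 24.59 0.00 0.00
      vertex 24.59 0.00 10.95
    endloop
  endfacet
  facet normal 0.0000 -1.0000 0.0000
    outer loop
      vertex 0.00 0.00 0.00
      vertex 24.59 0.00 10.95
      vertex 0.00 0.00 10.95
    endloop
  endfacet
  facet normal 0.0000 1.0000 0.0000
    outer loop
      vertex 24.59 15.50 10.95
      vertex 24.59 15.50 0.00
      vertex 0.00 15.50 0.00
    endloop
  endfacet
  facet normal 0.0000 1.0000 0.0000
    outer loop
      vertex 0.00 15.50 10.95
      vertex 24.59 15.50 10.95
      vertex 0.00 15.50 0.00
    endloop
  endfacet
  facet normal -1.0000 0.0000 0.0000
    outer loop
      vertex 0.00 15.50 10.95
      vertex 0.00 15.50 0.00
      vertex 0.00 0.00 0.00
    endloop
  endfacet
  facet normal -1.0000 0.0000 0.0000
    outer loop
      vertex 0.00 0.00 10.95
      vertex 0.00 15.50 10.95
      vertex 0.00 0.00 0.00
    endloop
  endfacet
  facet normal 1.0000 0.0000 0.0000
    outer loop
      vertex 24.59 0.00 0.00
      vertex 24.59 15.50 0.00
      vertex 24.59 15.50 10.95
    endloop
  endfacet
  facet normal 1.0000 0.0000 0.0000
    outer loop
      vertex 24.59 0.00 0.00
      vertex 24.59 15.50 10.95
      vertex 24.59 0.00 10.95
    endloop
  endfacet
endsolid part

The G0 Z moves step by Δz≈1.37 mm. Every layer's G1 loop is the same polygon, so the solid is a straight extrusion of it from z=0 to z≈10.9. Closing with flat bottom and top caps and triangulating gives 12 facets — a rectangular box, roughly 24.6 × 15.5 mm footprint and 10.9 mm tall.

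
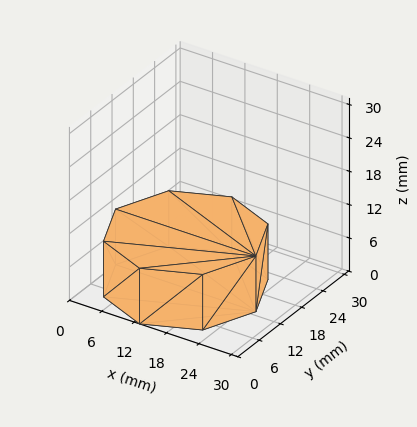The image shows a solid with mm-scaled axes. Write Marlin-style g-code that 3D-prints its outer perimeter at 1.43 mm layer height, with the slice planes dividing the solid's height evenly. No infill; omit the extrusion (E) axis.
Reading the render: the shape is a regular 8-sided prism (a cylinder approximated with 8 flat sides), circumscribed radius ≈ 13 mm, height ≈ 10 mm (dimensions read to the nearest mm from the axis ticks). For the g-code, the solid's height is divided into equal slices at the stated Δz and each level perimeter traced with G1 moves after a G0 lift.

; perimeter-only toolpath
G21 ; units = mm
G90 ; absolute positioning
G28 ; home
; layer 1
G0 Z1.43
G0 X26.00 Y13.00
G1 X22.19 Y22.19
G1 X13.00 Y26.00
G1 X3.81 Y22.19
G1 X0.00 Y13.00
G1 X3.81 Y3.81
G1 X13.00 Y0.00
G1 X22.19 Y3.81
G1 X26.00 Y13.00
; layer 2
G0 Z2.86
G0 X26.00 Y13.00
G1 X22.19 Y22.19
G1 X13.00 Y26.00
G1 X3.81 Y22.19
G1 X0.00 Y13.00
G1 X3.81 Y3.81
G1 X13.00 Y0.00
G1 X22.19 Y3.81
G1 X26.00 Y13.00
; layer 3
G0 Z4.29
G0 X26.00 Y13.00
G1 X22.19 Y22.19
G1 X13.00 Y26.00
G1 X3.81 Y22.19
G1 X0.00 Y13.00
G1 X3.81 Y3.81
G1 X13.00 Y0.00
G1 X22.19 Y3.81
G1 X26.00 Y13.00
; layer 4
G0 Z5.71
G0 X26.00 Y13.00
G1 X22.19 Y22.19
G1 X13.00 Y26.00
G1 X3.81 Y22.19
G1 X0.00 Y13.00
G1 X3.81 Y3.81
G1 X13.00 Y0.00
G1 X22.19 Y3.81
G1 X26.00 Y13.00
; layer 5
G0 Z7.14
G0 X26.00 Y13.00
G1 X22.19 Y22.19
G1 X13.00 Y26.00
G1 X3.81 Y22.19
G1 X0.00 Y13.00
G1 X3.81 Y3.81
G1 X13.00 Y0.00
G1 X22.19 Y3.81
G1 X26.00 Y13.00
; layer 6
G0 Z8.57
G0 X26.00 Y13.00
G1 X22.19 Y22.19
G1 X13.00 Y26.00
G1 X3.81 Y22.19
G1 X0.00 Y13.00
G1 X3.81 Y3.81
G1 X13.00 Y0.00
G1 X22.19 Y3.81
G1 X26.00 Y13.00
; layer 7
G0 Z10.00
G0 X26.00 Y13.00
G1 X22.19 Y22.19
G1 X13.00 Y26.00
G1 X3.81 Y22.19
G1 X0.00 Y13.00
G1 X3.81 Y3.81
G1 X13.00 Y0.00
G1 X22.19 Y3.81
G1 X26.00 Y13.00
M2 ; end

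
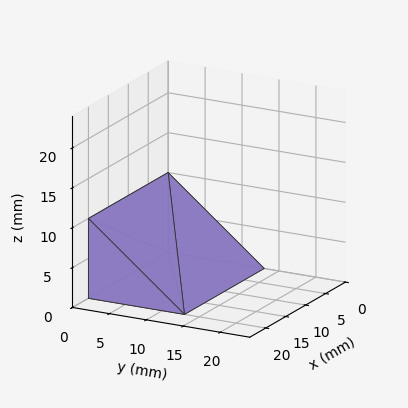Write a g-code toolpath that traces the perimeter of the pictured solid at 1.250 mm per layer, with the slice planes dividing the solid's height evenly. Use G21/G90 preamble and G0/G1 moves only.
Reading the render: the shape is a wedge (ramp): 20 × 13 mm base, rising to 10 mm along the y=0 edge and sloping linearly to z=0 at y=13 (dimensions read to the nearest mm from the axis ticks). For the g-code, the solid's height is divided into equal slices at the stated Δz and each level perimeter traced with G1 moves after a G0 lift.

; perimeter-only toolpath
G21 ; units = mm
G90 ; absolute positioning
G28 ; home
; layer 1
G0 Z1.250
G0 X0.000 Y0.000
G1 X20.000 Y0.000
G1 X20.000 Y11.375
G1 X0.000 Y11.375
G1 X0.000 Y0.000
; layer 2
G0 Z2.500
G0 X0.000 Y0.000
G1 X20.000 Y0.000
G1 X20.000 Y9.750
G1 X0.000 Y9.750
G1 X0.000 Y0.000
; layer 3
G0 Z3.750
G0 X0.000 Y0.000
G1 X20.000 Y0.000
G1 X20.000 Y8.125
G1 X0.000 Y8.125
G1 X0.000 Y0.000
; layer 4
G0 Z5.000
G0 X0.000 Y0.000
G1 X20.000 Y0.000
G1 X20.000 Y6.500
G1 X0.000 Y6.500
G1 X0.000 Y0.000
; layer 5
G0 Z6.250
G0 X0.000 Y0.000
G1 X20.000 Y0.000
G1 X20.000 Y4.875
G1 X0.000 Y4.875
G1 X0.000 Y0.000
; layer 6
G0 Z7.500
G0 X0.000 Y0.000
G1 X20.000 Y0.000
G1 X20.000 Y3.250
G1 X0.000 Y3.250
G1 X0.000 Y0.000
; layer 7
G0 Z8.750
G0 X0.000 Y0.000
G1 X20.000 Y0.000
G1 X20.000 Y1.625
G1 X0.000 Y1.625
G1 X0.000 Y0.000
M2 ; end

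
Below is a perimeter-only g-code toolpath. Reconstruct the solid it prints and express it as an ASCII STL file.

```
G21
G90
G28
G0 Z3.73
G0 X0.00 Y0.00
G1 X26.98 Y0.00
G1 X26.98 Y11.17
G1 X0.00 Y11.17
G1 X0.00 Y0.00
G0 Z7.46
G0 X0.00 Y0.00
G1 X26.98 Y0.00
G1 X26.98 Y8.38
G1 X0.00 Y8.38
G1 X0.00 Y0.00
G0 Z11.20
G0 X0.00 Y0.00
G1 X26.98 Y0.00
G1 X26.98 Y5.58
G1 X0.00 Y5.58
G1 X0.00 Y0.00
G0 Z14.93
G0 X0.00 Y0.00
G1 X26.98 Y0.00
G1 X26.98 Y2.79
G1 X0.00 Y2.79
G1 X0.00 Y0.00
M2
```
solid part
  facet normal 0.0000 0.0000 -1.0000
    outer loop
      vertex 26.98 13.96 0.00
      vertex 26.98 0.00 0.00
      vertex 0.00 0.00 0.00
    endloop
  endfacet
  facet normal 0.0000 0.0000 -1.0000
    outer loop
      vertex 0.00 13.96 0.00
      vertex 26.98 13.96 0.00
      vertex 0.00 0.00 0.00
    endloop
  endfacet
  facet normal 0.0000 -1.0000 0.0000
    outer loop
      vertex 0.00 0.00 0.00
      vertex 26.98 0.00 0.00
      vertex 26.98 0.00 18.66
    endloop
  endfacet
  facet normal 0.0000 -1.0000 0.0000
    outer loop
      vertex 0.00 0.00 0.00
      vertex 26.98 0.00 18.66
      vertex 0.00 0.00 18.66
    endloop
  endfacet
  facet normal 0.0000 0.8007 0.5990
    outer loop
      vertex 0.00 0.00 18.66
      vertex 26.98 0.00 18.66
      vertex 26.98 13.96 0.00
    endloop
  endfacet
  facet normal 0.0000 0.8007 0.5990
    outer loop
      vertex 0.00 0.00 18.66
      vertex 26.98 13.96 0.00
      vertex 0.00 13.96 0.00
    endloop
  endfacet
  facet normal -1.0000 0.0000 0.0000
    outer loop
      vertex 0.00 0.00 18.66
      vertex 0.00 13.96 0.00
      vertex 0.00 0.00 0.00
    endloop
  endfacet
  facet normal 1.0000 0.0000 0.0000
    outer loop
      vertex 26.98 0.00 0.00
      vertex 26.98 13.96 0.00
      vertex 26.98 0.00 18.66
    endloop
  endfacet
endsolid part

The G0 Z moves step by Δz≈3.73 mm. The G1 loops shrink linearly with z, so the solid tapers from its base footprint up to z≈18.7. Closing with a flat bottom cap and the tapered top and triangulating gives 8 facets — a wedge (ramp): 27 × 14 mm base, rising to 18.7 mm along the y=0 edge and sloping linearly to z=0 at y=14.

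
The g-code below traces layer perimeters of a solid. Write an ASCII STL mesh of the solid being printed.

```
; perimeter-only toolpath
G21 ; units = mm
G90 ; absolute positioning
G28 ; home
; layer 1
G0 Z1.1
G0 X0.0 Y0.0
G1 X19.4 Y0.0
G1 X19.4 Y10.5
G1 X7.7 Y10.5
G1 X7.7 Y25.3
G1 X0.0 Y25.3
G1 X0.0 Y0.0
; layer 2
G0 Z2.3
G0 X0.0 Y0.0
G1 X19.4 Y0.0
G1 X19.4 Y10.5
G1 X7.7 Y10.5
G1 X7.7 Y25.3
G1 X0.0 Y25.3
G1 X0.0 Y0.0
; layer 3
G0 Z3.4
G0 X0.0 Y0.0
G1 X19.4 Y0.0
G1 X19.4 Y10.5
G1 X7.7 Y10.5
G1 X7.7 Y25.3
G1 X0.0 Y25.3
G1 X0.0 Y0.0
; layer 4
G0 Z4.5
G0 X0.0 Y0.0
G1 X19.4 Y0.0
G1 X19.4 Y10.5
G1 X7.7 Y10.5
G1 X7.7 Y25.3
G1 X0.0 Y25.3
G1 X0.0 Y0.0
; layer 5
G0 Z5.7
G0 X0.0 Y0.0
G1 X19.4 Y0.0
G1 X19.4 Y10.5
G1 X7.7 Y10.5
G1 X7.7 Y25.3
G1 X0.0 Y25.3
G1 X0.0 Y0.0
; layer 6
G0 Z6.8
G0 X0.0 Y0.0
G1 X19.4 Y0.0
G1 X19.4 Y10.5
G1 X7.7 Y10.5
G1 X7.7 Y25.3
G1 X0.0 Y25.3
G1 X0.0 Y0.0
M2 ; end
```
solid part
  facet normal 0.0000 0.0000 -1.0000
    outer loop
      vertex 19.4 10.5 0.0
      vertex 19.4 0.0 0.0
      vertex 0.0 0.0 0.0
    endloop
  endfacet
  facet normal 0.0000 0.0000 -1.0000
    outer loop
      vertex 7.7 10.5 0.0
      vertex 19.4 10.5 0.0
      vertex 0.0 0.0 0.0
    endloop
  endfacet
  facet normal 0.0000 0.0000 -1.0000
    outer loop
      vertex 7.7 25.3 0.0
      vertex 7.7 10.5 0.0
      vertex 0.0 0.0 0.0
    endloop
  endfacet
  facet normal 0.0000 0.0000 -1.0000
    outer loop
      vertex 0.0 25.3 0.0
      vertex 7.7 25.3 0.0
      vertex 0.0 0.0 0.0
    endloop
  endfacet
  facet normal 0.0000 0.0000 1.0000
    outer loop
      vertex 0.0 0.0 6.8
      vertex 19.4 0.0 6.8
      vertex 19.4 10.5 6.8
    endloop
  endfacet
  facet normal 0.0000 0.0000 1.0000
    outer loop
      vertex 0.0 0.0 6.8
      vertex 19.4 10.5 6.8
      vertex 7.7 10.5 6.8
    endloop
  endfacet
  facet normal 0.0000 0.0000 1.0000
    outer loop
      vertex 0.0 0.0 6.8
      vertex 7.7 10.5 6.8
      vertex 7.7 25.3 6.8
    endloop
  endfacet
  facet normal 0.0000 0.0000 1.0000
    outer loop
      vertex 0.0 0.0 6.8
      vertex 7.7 25.3 6.8
      vertex 0.0 25.3 6.8
    endloop
  endfacet
  facet normal 0.0000 -1.0000 0.0000
    outer loop
      vertex 0.0 0.0 0.0
      vertex 19.4 0.0 0.0
      vertex 19.4 0.0 6.8
    endloop
  endfacet
  facet normal 0.0000 -1.0000 0.0000
    outer loop
      vertex 0.0 0.0 0.0
      vertex 19.4 0.0 6.8
      vertex 0.0 0.0 6.8
    endloop
  endfacet
  facet normal 1.0000 0.0000 0.0000
    outer loop
      vertex 19.4 0.0 0.0
      vertex 19.4 10.5 0.0
      vertex 19.4 10.5 6.8
    endloop
  endfacet
  facet normal 1.0000 0.0000 0.0000
    outer loop
      vertex 19.4 0.0 0.0
      vertex 19.4 10.5 6.8
      vertex 19.4 0.0 6.8
    endloop
  endfacet
  facet normal 0.0000 1.0000 0.0000
    outer loop
      vertex 19.4 10.5 0.0
      vertex 7.7 10.5 0.0
      vertex 7.7 10.5 6.8
    endloop
  endfacet
  facet normal 0.0000 1.0000 0.0000
    outer loop
      vertex 19.4 10.5 0.0
      vertex 7.7 10.5 6.8
      vertex 19.4 10.5 6.8
    endloop
  endfacet
  facet normal 1.0000 0.0000 0.0000
    outer loop
      vertex 7.7 10.5 0.0
      vertex 7.7 25.3 0.0
      vertex 7.7 25.3 6.8
    endloop
  endfacet
  facet normal 1.0000 0.0000 0.0000
    outer loop
      vertex 7.7 10.5 0.0
      vertex 7.7 25.3 6.8
      vertex 7.7 10.5 6.8
    endloop
  endfacet
  facet normal 0.0000 1.0000 0.0000
    outer loop
      vertex 7.7 25.3 0.0
      vertex 0.0 25.3 0.0
      vertex 0.0 25.3 6.8
    endloop
  endfacet
  facet normal 0.0000 1.0000 0.0000
    outer loop
      vertex 7.7 25.3 0.0
      vertex 0.0 25.3 6.8
      vertex 7.7 25.3 6.8
    endloop
  endfacet
  facet normal -1.0000 0.0000 0.0000
    outer loop
      vertex 0.0 25.3 0.0
      vertex 0.0 0.0 0.0
      vertex 0.0 0.0 6.8
    endloop
  endfacet
  facet normal -1.0000 0.0000 0.0000
    outer loop
      vertex 0.0 25.3 0.0
      vertex 0.0 0.0 6.8
      vertex 0.0 25.3 6.8
    endloop
  endfacet
endsolid part

The G0 Z moves step by Δz≈1.1 mm. Every layer's G1 loop is the same polygon, so the solid is a straight extrusion of it from z=0 to z≈6.8. Closing with flat bottom and top caps and triangulating gives 20 facets — an L-shaped prism: outer 19.4 × 25.3 mm, arm thicknesses ≈ 10.5 mm (horizontal) and 7.7 mm (vertical), extruded 6.8 mm in z.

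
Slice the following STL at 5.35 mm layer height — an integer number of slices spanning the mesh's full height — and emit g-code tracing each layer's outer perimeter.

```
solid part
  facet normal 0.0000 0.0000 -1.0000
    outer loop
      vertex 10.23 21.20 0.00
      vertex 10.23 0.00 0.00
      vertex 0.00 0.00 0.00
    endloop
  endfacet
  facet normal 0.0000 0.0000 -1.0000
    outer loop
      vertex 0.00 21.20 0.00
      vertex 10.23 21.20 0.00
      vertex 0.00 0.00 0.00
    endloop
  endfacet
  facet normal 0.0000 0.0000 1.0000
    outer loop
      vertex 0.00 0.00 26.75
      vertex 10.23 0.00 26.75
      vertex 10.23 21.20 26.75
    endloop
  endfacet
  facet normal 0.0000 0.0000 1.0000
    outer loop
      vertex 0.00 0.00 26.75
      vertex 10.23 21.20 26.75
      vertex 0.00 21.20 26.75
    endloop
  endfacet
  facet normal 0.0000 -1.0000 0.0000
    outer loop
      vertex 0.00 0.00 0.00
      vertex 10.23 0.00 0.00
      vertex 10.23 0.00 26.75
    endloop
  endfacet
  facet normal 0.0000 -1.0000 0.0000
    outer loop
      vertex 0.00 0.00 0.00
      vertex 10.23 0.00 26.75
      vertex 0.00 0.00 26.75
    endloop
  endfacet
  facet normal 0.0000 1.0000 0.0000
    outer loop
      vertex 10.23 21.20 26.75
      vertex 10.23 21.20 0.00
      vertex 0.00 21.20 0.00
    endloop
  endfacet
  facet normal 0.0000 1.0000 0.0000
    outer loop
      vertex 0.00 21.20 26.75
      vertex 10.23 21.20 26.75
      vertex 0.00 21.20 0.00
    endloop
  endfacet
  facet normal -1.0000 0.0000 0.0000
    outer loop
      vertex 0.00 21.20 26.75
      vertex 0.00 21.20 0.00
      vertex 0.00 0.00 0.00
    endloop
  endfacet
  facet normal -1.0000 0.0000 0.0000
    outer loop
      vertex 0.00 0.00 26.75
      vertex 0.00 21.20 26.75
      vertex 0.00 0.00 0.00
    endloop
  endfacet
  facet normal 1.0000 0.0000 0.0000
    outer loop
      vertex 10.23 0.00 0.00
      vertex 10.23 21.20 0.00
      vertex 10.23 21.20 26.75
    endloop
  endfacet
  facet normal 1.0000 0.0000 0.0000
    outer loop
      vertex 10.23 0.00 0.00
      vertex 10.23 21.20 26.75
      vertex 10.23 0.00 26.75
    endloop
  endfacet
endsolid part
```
; perimeter-only toolpath
G21 ; units = mm
G90 ; absolute positioning
G28 ; home
; layer 1
G0 Z5.35
G0 X0.00 Y0.00
G1 X10.23 Y0.00
G1 X10.23 Y21.20
G1 X0.00 Y21.20
G1 X0.00 Y0.00
; layer 2
G0 Z10.70
G0 X0.00 Y0.00
G1 X10.23 Y0.00
G1 X10.23 Y21.20
G1 X0.00 Y21.20
G1 X0.00 Y0.00
; layer 3
G0 Z16.05
G0 X0.00 Y0.00
G1 X10.23 Y0.00
G1 X10.23 Y21.20
G1 X0.00 Y21.20
G1 X0.00 Y0.00
; layer 4
G0 Z21.40
G0 X0.00 Y0.00
G1 X10.23 Y0.00
G1 X10.23 Y21.20
G1 X0.00 Y21.20
G1 X0.00 Y0.00
; layer 5
G0 Z26.75
G0 X0.00 Y0.00
G1 X10.23 Y0.00
G1 X10.23 Y21.20
G1 X0.00 Y21.20
G1 X0.00 Y0.00
M2 ; end

The solid is a rectangular box, roughly 10.2 × 21.2 mm footprint and 26.8 mm tall. Slicing at Δz = 5.35 mm — 5 equal slices spanning the solid's height, so layer i sits at z = i·h/5 — gives 5 non-empty perimeters. Each is a 4-segment closed polygon; G0 lifts to the layer z and rapids to the start vertex, then G1 traces the edges.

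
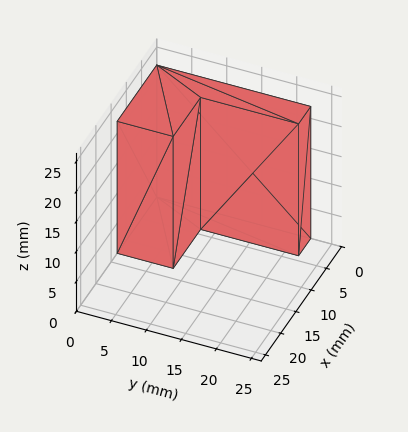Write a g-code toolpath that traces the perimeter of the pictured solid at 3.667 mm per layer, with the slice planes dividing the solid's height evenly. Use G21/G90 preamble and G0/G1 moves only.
Reading the render: the shape is an L-shaped prism: outer 13 × 22 mm, arm thicknesses ≈ 8 mm (horizontal) and 4 mm (vertical), extruded 22 mm in z (dimensions read to the nearest mm from the axis ticks). For the g-code, the solid's height is divided into equal slices at the stated Δz and each level perimeter traced with G1 moves after a G0 lift.

; perimeter-only toolpath
G21 ; units = mm
G90 ; absolute positioning
G28 ; home
; layer 1
G0 Z3.667
G0 X0.000 Y0.000
G1 X13.000 Y0.000
G1 X13.000 Y8.000
G1 X4.000 Y8.000
G1 X4.000 Y22.000
G1 X0.000 Y22.000
G1 X0.000 Y0.000
; layer 2
G0 Z7.333
G0 X0.000 Y0.000
G1 X13.000 Y0.000
G1 X13.000 Y8.000
G1 X4.000 Y8.000
G1 X4.000 Y22.000
G1 X0.000 Y22.000
G1 X0.000 Y0.000
; layer 3
G0 Z11.000
G0 X0.000 Y0.000
G1 X13.000 Y0.000
G1 X13.000 Y8.000
G1 X4.000 Y8.000
G1 X4.000 Y22.000
G1 X0.000 Y22.000
G1 X0.000 Y0.000
; layer 4
G0 Z14.667
G0 X0.000 Y0.000
G1 X13.000 Y0.000
G1 X13.000 Y8.000
G1 X4.000 Y8.000
G1 X4.000 Y22.000
G1 X0.000 Y22.000
G1 X0.000 Y0.000
; layer 5
G0 Z18.333
G0 X0.000 Y0.000
G1 X13.000 Y0.000
G1 X13.000 Y8.000
G1 X4.000 Y8.000
G1 X4.000 Y22.000
G1 X0.000 Y22.000
G1 X0.000 Y0.000
; layer 6
G0 Z22.000
G0 X0.000 Y0.000
G1 X13.000 Y0.000
G1 X13.000 Y8.000
G1 X4.000 Y8.000
G1 X4.000 Y22.000
G1 X0.000 Y22.000
G1 X0.000 Y0.000
M2 ; end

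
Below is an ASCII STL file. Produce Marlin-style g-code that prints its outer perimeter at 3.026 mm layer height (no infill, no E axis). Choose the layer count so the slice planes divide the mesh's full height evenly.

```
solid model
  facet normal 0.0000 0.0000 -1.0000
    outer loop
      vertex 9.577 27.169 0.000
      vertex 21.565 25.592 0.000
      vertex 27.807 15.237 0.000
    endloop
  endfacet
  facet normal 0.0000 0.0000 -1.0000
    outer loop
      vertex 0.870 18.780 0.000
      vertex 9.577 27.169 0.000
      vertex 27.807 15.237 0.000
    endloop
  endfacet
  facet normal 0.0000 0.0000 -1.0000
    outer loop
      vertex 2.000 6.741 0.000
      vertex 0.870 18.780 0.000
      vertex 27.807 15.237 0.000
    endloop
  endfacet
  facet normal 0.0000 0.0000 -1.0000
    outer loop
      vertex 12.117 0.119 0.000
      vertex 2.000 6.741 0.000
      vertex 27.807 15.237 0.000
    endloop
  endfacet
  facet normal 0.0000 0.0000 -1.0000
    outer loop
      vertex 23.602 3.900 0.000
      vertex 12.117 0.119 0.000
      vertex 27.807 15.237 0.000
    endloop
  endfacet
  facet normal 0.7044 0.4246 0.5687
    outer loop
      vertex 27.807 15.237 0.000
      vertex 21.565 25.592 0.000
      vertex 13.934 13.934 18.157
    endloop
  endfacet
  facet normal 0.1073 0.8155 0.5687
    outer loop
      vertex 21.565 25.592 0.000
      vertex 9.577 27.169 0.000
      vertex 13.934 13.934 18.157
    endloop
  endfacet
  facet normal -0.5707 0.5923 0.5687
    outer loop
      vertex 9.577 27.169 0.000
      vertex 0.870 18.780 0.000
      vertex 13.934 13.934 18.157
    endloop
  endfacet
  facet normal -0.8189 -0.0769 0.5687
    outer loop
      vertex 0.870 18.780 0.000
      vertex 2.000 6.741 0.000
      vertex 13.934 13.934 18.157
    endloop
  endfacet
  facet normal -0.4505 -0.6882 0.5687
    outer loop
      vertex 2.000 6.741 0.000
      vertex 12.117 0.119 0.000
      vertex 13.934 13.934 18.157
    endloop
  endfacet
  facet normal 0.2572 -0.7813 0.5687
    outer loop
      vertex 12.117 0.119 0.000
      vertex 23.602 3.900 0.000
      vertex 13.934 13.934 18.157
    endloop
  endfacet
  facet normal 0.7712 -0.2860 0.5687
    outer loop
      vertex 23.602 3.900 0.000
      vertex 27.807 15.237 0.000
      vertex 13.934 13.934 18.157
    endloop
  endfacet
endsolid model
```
; perimeter-only toolpath
G21 ; units = mm
G90 ; absolute positioning
G28 ; home
; layer 1
G0 Z3.026
G0 X25.495 Y15.020
G1 X20.293 Y23.649
G1 X10.303 Y24.963
G1 X3.047 Y17.972
G1 X3.989 Y7.940
G1 X12.420 Y2.421
G1 X21.991 Y5.572
G1 X25.495 Y15.020
; layer 2
G0 Z6.052
G0 X23.183 Y14.803
G1 X19.021 Y21.706
G1 X11.029 Y22.757
G1 X5.225 Y17.165
G1 X5.978 Y9.139
G1 X12.723 Y4.724
G1 X20.379 Y7.245
G1 X23.183 Y14.803
; layer 3
G0 Z9.079
G0 X20.870 Y14.585
G1 X17.750 Y19.763
G1 X11.755 Y20.552
G1 X7.402 Y16.357
G1 X7.967 Y10.337
G1 X13.026 Y7.026
G1 X18.768 Y8.917
G1 X20.870 Y14.585
; layer 4
G0 Z12.105
G0 X18.558 Y14.368
G1 X16.478 Y17.820
G1 X12.482 Y18.346
G1 X9.579 Y15.549
G1 X9.956 Y11.536
G1 X13.328 Y9.329
G1 X17.157 Y10.589
G1 X18.558 Y14.368
; layer 5
G0 Z15.131
G0 X16.246 Y14.151
G1 X15.206 Y15.877
G1 X13.208 Y16.140
G1 X11.757 Y14.742
G1 X11.945 Y12.735
G1 X13.631 Y11.631
G1 X15.545 Y12.262
G1 X16.246 Y14.151
M2 ; end

The solid is a regular 7-sided pyramid, base circumscribed radius ≈ 13.9 mm, apex at z ≈ 18.2 mm. Slicing at Δz = 3.026 mm — 6 equal slices spanning the solid's height, so layer i sits at z = i·h/6 — gives 5 non-empty perimeters. Each is a 7-segment closed polygon; G0 lifts to the layer z and rapids to the start vertex, then G1 traces the edges. The cross-section shrinks linearly with z (the slice at the apex is degenerate and omitted).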